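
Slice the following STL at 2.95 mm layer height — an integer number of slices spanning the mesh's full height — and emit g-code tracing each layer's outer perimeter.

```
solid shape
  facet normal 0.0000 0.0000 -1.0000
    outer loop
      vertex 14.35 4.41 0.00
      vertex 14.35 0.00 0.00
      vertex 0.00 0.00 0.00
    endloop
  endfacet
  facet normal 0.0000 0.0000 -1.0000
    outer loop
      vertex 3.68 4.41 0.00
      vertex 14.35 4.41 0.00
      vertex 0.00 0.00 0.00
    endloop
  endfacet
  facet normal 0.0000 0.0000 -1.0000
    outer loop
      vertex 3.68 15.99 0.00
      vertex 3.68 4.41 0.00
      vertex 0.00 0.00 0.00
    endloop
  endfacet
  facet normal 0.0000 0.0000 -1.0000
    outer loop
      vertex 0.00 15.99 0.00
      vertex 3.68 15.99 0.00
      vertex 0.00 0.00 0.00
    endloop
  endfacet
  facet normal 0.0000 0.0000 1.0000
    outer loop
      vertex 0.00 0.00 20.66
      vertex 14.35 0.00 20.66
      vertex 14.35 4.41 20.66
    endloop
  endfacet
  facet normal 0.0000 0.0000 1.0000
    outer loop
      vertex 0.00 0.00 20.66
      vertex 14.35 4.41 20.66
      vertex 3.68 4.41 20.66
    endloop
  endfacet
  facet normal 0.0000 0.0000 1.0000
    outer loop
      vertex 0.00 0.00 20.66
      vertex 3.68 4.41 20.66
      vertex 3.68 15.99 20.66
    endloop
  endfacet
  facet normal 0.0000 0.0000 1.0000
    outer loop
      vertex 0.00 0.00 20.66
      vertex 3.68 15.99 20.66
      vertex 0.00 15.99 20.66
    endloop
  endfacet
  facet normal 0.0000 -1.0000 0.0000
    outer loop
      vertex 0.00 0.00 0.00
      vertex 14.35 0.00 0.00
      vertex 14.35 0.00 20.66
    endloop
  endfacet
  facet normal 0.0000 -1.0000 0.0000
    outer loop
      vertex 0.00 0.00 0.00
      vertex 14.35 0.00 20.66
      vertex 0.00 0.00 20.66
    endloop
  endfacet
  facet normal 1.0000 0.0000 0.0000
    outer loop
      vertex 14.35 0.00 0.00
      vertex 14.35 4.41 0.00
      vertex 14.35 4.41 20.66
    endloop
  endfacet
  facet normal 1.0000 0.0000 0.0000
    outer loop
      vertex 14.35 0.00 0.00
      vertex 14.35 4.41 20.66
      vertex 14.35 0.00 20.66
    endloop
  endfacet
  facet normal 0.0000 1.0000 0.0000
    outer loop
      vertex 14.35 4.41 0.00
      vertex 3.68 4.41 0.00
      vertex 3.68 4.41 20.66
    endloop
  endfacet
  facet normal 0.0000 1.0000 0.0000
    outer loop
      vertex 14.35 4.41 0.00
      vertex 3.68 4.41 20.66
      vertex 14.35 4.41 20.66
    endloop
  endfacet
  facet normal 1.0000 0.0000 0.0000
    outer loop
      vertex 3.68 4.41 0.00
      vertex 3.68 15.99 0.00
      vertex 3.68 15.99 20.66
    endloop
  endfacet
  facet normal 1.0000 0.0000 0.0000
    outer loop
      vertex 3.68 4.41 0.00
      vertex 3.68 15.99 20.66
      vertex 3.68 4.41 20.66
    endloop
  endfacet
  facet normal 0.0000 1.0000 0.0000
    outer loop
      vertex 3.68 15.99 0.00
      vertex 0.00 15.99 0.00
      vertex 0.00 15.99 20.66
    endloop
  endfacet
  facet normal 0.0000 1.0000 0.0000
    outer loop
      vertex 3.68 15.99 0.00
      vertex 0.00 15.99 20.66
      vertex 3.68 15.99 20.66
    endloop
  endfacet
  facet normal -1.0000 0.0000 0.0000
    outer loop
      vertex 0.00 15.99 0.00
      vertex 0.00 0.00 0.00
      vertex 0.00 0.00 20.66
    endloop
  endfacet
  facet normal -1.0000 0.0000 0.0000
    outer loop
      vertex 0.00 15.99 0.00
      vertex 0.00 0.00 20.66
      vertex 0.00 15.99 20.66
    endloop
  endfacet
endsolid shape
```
; perimeter-only toolpath
G21 ; units = mm
G90 ; absolute positioning
G28 ; home
; layer 1
G0 Z2.95
G0 X0.00 Y0.00
G1 X14.35 Y0.00
G1 X14.35 Y4.41
G1 X3.68 Y4.41
G1 X3.68 Y15.99
G1 X0.00 Y15.99
G1 X0.00 Y0.00
; layer 2
G0 Z5.90
G0 X0.00 Y0.00
G1 X14.35 Y0.00
G1 X14.35 Y4.41
G1 X3.68 Y4.41
G1 X3.68 Y15.99
G1 X0.00 Y15.99
G1 X0.00 Y0.00
; layer 3
G0 Z8.85
G0 X0.00 Y0.00
G1 X14.35 Y0.00
G1 X14.35 Y4.41
G1 X3.68 Y4.41
G1 X3.68 Y15.99
G1 X0.00 Y15.99
G1 X0.00 Y0.00
; layer 4
G0 Z11.81
G0 X0.00 Y0.00
G1 X14.35 Y0.00
G1 X14.35 Y4.41
G1 X3.68 Y4.41
G1 X3.68 Y15.99
G1 X0.00 Y15.99
G1 X0.00 Y0.00
; layer 5
G0 Z14.76
G0 X0.00 Y0.00
G1 X14.35 Y0.00
G1 X14.35 Y4.41
G1 X3.68 Y4.41
G1 X3.68 Y15.99
G1 X0.00 Y15.99
G1 X0.00 Y0.00
; layer 6
G0 Z17.71
G0 X0.00 Y0.00
G1 X14.35 Y0.00
G1 X14.35 Y4.41
G1 X3.68 Y4.41
G1 X3.68 Y15.99
G1 X0.00 Y15.99
G1 X0.00 Y0.00
; layer 7
G0 Z20.66
G0 X0.00 Y0.00
G1 X14.35 Y0.00
G1 X14.35 Y4.41
G1 X3.68 Y4.41
G1 X3.68 Y15.99
G1 X0.00 Y15.99
G1 X0.00 Y0.00
M2 ; end

The solid is an L-shaped prism: outer 14.3 × 16 mm, arm thicknesses ≈ 4.41 mm (horizontal) and 3.68 mm (vertical), extruded 20.7 mm in z. Slicing at Δz = 2.95 mm — 7 equal slices spanning the solid's height, so layer i sits at z = i·h/7 — gives 7 non-empty perimeters. Each is a 6-segment closed polygon; G0 lifts to the layer z and rapids to the start vertex, then G1 traces the edges.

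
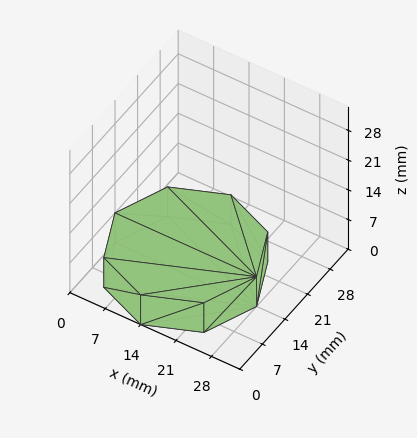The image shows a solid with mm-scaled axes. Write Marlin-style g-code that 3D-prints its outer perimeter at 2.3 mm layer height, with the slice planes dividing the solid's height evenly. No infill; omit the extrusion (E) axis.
Reading the render: the shape is a regular 8-sided prism (a cylinder approximated with 8 flat sides), circumscribed radius ≈ 14 mm, height ≈ 7 mm (dimensions read to the nearest mm from the axis ticks). For the g-code, the solid's height is divided into equal slices at the stated Δz and each level perimeter traced with G1 moves after a G0 lift.

; perimeter-only toolpath
G21 ; units = mm
G90 ; absolute positioning
G28 ; home
; layer 1
G0 Z2.3
G0 X28.0 Y14.0
G1 X23.9 Y23.9
G1 X14.0 Y28.0
G1 X4.1 Y23.9
G1 X0.0 Y14.0
G1 X4.1 Y4.1
G1 X14.0 Y0.0
G1 X23.9 Y4.1
G1 X28.0 Y14.0
; layer 2
G0 Z4.7
G0 X28.0 Y14.0
G1 X23.9 Y23.9
G1 X14.0 Y28.0
G1 X4.1 Y23.9
G1 X0.0 Y14.0
G1 X4.1 Y4.1
G1 X14.0 Y0.0
G1 X23.9 Y4.1
G1 X28.0 Y14.0
; layer 3
G0 Z7.0
G0 X28.0 Y14.0
G1 X23.9 Y23.9
G1 X14.0 Y28.0
G1 X4.1 Y23.9
G1 X0.0 Y14.0
G1 X4.1 Y4.1
G1 X14.0 Y0.0
G1 X23.9 Y4.1
G1 X28.0 Y14.0
M2 ; end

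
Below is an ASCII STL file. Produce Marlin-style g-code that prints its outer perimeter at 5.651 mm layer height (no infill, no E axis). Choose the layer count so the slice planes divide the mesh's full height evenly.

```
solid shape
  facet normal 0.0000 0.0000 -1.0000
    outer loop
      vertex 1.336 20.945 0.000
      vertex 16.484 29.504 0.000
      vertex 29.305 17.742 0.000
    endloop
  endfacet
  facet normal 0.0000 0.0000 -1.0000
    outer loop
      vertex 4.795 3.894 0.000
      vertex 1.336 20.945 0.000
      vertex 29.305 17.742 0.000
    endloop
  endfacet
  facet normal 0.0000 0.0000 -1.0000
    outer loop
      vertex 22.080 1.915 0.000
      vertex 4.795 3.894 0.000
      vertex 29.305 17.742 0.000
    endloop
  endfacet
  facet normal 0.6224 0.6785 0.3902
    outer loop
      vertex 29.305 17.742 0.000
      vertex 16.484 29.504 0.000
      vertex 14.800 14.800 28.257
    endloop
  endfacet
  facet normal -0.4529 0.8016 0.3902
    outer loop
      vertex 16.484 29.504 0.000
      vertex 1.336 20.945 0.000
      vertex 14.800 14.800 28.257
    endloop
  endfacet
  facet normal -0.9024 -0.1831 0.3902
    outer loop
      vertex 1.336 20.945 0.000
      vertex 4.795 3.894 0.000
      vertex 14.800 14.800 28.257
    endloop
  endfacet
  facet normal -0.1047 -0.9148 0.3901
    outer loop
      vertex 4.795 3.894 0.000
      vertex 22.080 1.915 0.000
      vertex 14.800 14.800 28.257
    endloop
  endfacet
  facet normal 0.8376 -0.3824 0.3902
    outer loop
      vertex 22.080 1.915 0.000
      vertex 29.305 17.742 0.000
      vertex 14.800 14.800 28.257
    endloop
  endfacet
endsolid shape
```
; perimeter-only toolpath
G21 ; units = mm
G90 ; absolute positioning
G28 ; home
; layer 1
G0 Z5.651
G0 X26.404 Y17.154
G1 X16.147 Y26.563
G1 X4.029 Y19.716
G1 X6.796 Y6.075
G1 X20.624 Y4.492
G1 X26.404 Y17.154
; layer 2
G0 Z11.303
G0 X23.503 Y16.565
G1 X15.810 Y23.622
G1 X6.722 Y18.487
G1 X8.797 Y8.256
G1 X19.168 Y7.069
G1 X23.503 Y16.565
; layer 3
G0 Z16.954
G0 X20.602 Y15.977
G1 X15.474 Y20.682
G1 X9.414 Y17.258
G1 X10.798 Y10.438
G1 X17.712 Y9.646
G1 X20.602 Y15.977
; layer 4
G0 Z22.606
G0 X17.701 Y15.388
G1 X15.137 Y17.741
G1 X12.107 Y16.029
G1 X12.799 Y12.619
G1 X16.256 Y12.223
G1 X17.701 Y15.388
M2 ; end

The solid is a regular 5-sided pyramid, base circumscribed radius ≈ 14.8 mm, apex at z ≈ 28.3 mm. Slicing at Δz = 5.651 mm — 5 equal slices spanning the solid's height, so layer i sits at z = i·h/5 — gives 4 non-empty perimeters. Each is a 5-segment closed polygon; G0 lifts to the layer z and rapids to the start vertex, then G1 traces the edges. The cross-section shrinks linearly with z (the slice at the apex is degenerate and omitted).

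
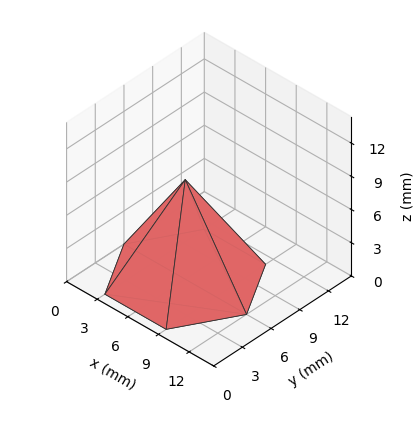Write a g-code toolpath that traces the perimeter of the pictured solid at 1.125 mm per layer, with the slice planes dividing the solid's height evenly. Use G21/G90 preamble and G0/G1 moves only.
Reading the render: the shape is a regular 6-sided pyramid, base circumscribed radius ≈ 6 mm, apex at z ≈ 9 mm (dimensions read to the nearest mm from the axis ticks). For the g-code, the solid's height is divided into equal slices at the stated Δz and each level perimeter traced with G1 moves after a G0 lift.

; perimeter-only toolpath
G21 ; units = mm
G90 ; absolute positioning
G28 ; home
; layer 1
G0 Z1.125
G0 X11.250 Y6.000
G1 X8.625 Y10.546
G1 X3.375 Y10.546
G1 X0.750 Y6.000
G1 X3.375 Y1.454
G1 X8.625 Y1.454
G1 X11.250 Y6.000
; layer 2
G0 Z2.250
G0 X10.500 Y6.000
G1 X8.250 Y9.897
G1 X3.750 Y9.897
G1 X1.500 Y6.000
G1 X3.750 Y2.103
G1 X8.250 Y2.103
G1 X10.500 Y6.000
; layer 3
G0 Z3.375
G0 X9.750 Y6.000
G1 X7.875 Y9.247
G1 X4.125 Y9.247
G1 X2.250 Y6.000
G1 X4.125 Y2.752
G1 X7.875 Y2.752
G1 X9.750 Y6.000
; layer 4
G0 Z4.500
G0 X9.000 Y6.000
G1 X7.500 Y8.598
G1 X4.500 Y8.598
G1 X3.000 Y6.000
G1 X4.500 Y3.402
G1 X7.500 Y3.402
G1 X9.000 Y6.000
; layer 5
G0 Z5.625
G0 X8.250 Y6.000
G1 X7.125 Y7.949
G1 X4.875 Y7.949
G1 X3.750 Y6.000
G1 X4.875 Y4.051
G1 X7.125 Y4.051
G1 X8.250 Y6.000
; layer 6
G0 Z6.750
G0 X7.500 Y6.000
G1 X6.750 Y7.299
G1 X5.250 Y7.299
G1 X4.500 Y6.000
G1 X5.250 Y4.701
G1 X6.750 Y4.701
G1 X7.500 Y6.000
; layer 7
G0 Z7.875
G0 X6.750 Y6.000
G1 X6.375 Y6.649
G1 X5.625 Y6.649
G1 X5.250 Y6.000
G1 X5.625 Y5.351
G1 X6.375 Y5.351
G1 X6.750 Y6.000
M2 ; end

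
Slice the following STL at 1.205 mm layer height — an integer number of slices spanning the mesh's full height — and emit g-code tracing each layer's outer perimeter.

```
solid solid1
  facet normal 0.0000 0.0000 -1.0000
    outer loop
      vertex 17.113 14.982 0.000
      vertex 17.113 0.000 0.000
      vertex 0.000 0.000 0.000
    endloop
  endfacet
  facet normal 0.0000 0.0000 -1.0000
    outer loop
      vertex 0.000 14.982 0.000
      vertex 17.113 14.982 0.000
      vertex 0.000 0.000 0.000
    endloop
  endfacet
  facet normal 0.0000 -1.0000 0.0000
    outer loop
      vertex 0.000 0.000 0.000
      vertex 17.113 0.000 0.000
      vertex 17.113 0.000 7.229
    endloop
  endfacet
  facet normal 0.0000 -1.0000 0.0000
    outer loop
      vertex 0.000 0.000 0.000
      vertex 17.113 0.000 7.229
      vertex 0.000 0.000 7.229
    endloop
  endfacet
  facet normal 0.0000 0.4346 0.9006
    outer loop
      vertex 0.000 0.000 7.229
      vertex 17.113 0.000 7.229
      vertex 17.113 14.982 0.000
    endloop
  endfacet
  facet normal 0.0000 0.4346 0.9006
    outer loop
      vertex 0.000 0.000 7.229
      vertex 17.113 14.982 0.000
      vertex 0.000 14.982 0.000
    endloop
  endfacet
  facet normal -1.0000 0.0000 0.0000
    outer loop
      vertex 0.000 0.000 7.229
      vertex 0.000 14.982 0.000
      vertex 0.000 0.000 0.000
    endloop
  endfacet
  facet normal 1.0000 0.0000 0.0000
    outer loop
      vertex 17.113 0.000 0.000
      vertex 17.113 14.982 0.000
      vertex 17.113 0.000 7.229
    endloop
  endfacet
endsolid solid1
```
; perimeter-only toolpath
G21 ; units = mm
G90 ; absolute positioning
G28 ; home
; layer 1
G0 Z1.205
G0 X0.000 Y0.000
G1 X17.113 Y0.000
G1 X17.113 Y12.485
G1 X0.000 Y12.485
G1 X0.000 Y0.000
; layer 2
G0 Z2.410
G0 X0.000 Y0.000
G1 X17.113 Y0.000
G1 X17.113 Y9.988
G1 X0.000 Y9.988
G1 X0.000 Y0.000
; layer 3
G0 Z3.615
G0 X0.000 Y0.000
G1 X17.113 Y0.000
G1 X17.113 Y7.491
G1 X0.000 Y7.491
G1 X0.000 Y0.000
; layer 4
G0 Z4.819
G0 X0.000 Y0.000
G1 X17.113 Y0.000
G1 X17.113 Y4.994
G1 X0.000 Y4.994
G1 X0.000 Y0.000
; layer 5
G0 Z6.024
G0 X0.000 Y0.000
G1 X17.113 Y0.000
G1 X17.113 Y2.497
G1 X0.000 Y2.497
G1 X0.000 Y0.000
M2 ; end

The solid is a wedge (ramp): 17.1 × 15 mm base, rising to 7.23 mm along the y=0 edge and sloping linearly to z=0 at y=15. Slicing at Δz = 1.205 mm — 6 equal slices spanning the solid's height, so layer i sits at z = i·h/6 — gives 5 non-empty perimeters. Each is a 4-segment closed polygon; G0 lifts to the layer z and rapids to the start vertex, then G1 traces the edges. The cross-section shrinks linearly with z (the slice at the apex is degenerate and omitted).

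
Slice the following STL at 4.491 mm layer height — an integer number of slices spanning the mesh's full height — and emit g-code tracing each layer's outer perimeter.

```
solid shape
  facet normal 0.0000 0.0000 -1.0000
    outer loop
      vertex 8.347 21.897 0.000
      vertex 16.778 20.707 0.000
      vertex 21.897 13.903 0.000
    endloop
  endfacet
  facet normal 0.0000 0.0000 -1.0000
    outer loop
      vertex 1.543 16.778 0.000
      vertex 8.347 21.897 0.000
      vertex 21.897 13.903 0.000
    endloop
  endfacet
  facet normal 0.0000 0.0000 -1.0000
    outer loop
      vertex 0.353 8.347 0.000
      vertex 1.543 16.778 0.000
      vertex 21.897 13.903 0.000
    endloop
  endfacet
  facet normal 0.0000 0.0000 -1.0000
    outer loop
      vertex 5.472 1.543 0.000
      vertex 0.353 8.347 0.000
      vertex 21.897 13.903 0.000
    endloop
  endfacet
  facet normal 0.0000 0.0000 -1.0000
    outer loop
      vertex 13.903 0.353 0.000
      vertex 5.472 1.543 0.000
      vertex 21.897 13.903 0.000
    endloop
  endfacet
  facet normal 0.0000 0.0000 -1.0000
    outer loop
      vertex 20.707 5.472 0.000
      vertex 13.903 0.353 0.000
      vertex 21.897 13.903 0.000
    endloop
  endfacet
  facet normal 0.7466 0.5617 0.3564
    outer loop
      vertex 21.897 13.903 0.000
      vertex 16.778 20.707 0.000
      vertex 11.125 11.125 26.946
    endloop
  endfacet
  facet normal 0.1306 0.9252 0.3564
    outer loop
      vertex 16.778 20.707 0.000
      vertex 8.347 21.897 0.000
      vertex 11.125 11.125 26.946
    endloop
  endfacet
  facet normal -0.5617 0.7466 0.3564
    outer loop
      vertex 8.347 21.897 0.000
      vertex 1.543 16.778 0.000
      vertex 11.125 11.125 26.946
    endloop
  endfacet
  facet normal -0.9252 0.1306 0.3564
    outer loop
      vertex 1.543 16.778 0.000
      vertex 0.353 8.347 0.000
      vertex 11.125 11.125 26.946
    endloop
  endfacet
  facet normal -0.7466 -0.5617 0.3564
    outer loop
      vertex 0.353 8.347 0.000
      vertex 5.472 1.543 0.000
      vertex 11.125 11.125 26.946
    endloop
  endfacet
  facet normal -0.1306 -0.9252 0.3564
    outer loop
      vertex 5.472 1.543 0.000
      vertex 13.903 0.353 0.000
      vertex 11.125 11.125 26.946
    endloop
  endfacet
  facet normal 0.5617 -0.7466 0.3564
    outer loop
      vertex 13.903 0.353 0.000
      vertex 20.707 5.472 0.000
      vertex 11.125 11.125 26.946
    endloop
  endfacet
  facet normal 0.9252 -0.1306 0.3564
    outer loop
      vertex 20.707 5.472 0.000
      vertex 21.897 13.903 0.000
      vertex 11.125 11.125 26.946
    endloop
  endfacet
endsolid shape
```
; perimeter-only toolpath
G21 ; units = mm
G90 ; absolute positioning
G28 ; home
; layer 1
G0 Z4.491
G0 X20.102 Y13.440
G1 X15.836 Y19.110
G1 X8.810 Y20.102
G1 X3.140 Y15.836
G1 X2.148 Y8.810
G1 X6.414 Y3.140
G1 X13.440 Y2.148
G1 X19.110 Y6.414
G1 X20.102 Y13.440
; layer 2
G0 Z8.982
G0 X18.306 Y12.977
G1 X14.894 Y17.513
G1 X9.273 Y18.306
G1 X4.737 Y14.894
G1 X3.944 Y9.273
G1 X7.356 Y4.737
G1 X12.977 Y3.944
G1 X17.513 Y7.356
G1 X18.306 Y12.977
; layer 3
G0 Z13.473
G0 X16.511 Y12.514
G1 X13.951 Y15.916
G1 X9.736 Y16.511
G1 X6.334 Y13.951
G1 X5.739 Y9.736
G1 X8.299 Y6.334
G1 X12.514 Y5.739
G1 X15.916 Y8.299
G1 X16.511 Y12.514
; layer 4
G0 Z17.964
G0 X14.716 Y12.051
G1 X13.009 Y14.319
G1 X10.199 Y14.716
G1 X7.931 Y13.009
G1 X7.534 Y10.199
G1 X9.241 Y7.931
G1 X12.051 Y7.534
G1 X14.319 Y9.241
G1 X14.716 Y12.051
; layer 5
G0 Z22.455
G0 X12.920 Y11.588
G1 X12.067 Y12.722
G1 X10.662 Y12.920
G1 X9.528 Y12.067
G1 X9.330 Y10.662
G1 X10.183 Y9.528
G1 X11.588 Y9.330
G1 X12.722 Y10.183
G1 X12.920 Y11.588
M2 ; end

The solid is a regular 8-sided pyramid, base circumscribed radius ≈ 11.1 mm, apex at z ≈ 26.9 mm. Slicing at Δz = 4.491 mm — 6 equal slices spanning the solid's height, so layer i sits at z = i·h/6 — gives 5 non-empty perimeters. Each is a 8-segment closed polygon; G0 lifts to the layer z and rapids to the start vertex, then G1 traces the edges. The cross-section shrinks linearly with z (the slice at the apex is degenerate and omitted).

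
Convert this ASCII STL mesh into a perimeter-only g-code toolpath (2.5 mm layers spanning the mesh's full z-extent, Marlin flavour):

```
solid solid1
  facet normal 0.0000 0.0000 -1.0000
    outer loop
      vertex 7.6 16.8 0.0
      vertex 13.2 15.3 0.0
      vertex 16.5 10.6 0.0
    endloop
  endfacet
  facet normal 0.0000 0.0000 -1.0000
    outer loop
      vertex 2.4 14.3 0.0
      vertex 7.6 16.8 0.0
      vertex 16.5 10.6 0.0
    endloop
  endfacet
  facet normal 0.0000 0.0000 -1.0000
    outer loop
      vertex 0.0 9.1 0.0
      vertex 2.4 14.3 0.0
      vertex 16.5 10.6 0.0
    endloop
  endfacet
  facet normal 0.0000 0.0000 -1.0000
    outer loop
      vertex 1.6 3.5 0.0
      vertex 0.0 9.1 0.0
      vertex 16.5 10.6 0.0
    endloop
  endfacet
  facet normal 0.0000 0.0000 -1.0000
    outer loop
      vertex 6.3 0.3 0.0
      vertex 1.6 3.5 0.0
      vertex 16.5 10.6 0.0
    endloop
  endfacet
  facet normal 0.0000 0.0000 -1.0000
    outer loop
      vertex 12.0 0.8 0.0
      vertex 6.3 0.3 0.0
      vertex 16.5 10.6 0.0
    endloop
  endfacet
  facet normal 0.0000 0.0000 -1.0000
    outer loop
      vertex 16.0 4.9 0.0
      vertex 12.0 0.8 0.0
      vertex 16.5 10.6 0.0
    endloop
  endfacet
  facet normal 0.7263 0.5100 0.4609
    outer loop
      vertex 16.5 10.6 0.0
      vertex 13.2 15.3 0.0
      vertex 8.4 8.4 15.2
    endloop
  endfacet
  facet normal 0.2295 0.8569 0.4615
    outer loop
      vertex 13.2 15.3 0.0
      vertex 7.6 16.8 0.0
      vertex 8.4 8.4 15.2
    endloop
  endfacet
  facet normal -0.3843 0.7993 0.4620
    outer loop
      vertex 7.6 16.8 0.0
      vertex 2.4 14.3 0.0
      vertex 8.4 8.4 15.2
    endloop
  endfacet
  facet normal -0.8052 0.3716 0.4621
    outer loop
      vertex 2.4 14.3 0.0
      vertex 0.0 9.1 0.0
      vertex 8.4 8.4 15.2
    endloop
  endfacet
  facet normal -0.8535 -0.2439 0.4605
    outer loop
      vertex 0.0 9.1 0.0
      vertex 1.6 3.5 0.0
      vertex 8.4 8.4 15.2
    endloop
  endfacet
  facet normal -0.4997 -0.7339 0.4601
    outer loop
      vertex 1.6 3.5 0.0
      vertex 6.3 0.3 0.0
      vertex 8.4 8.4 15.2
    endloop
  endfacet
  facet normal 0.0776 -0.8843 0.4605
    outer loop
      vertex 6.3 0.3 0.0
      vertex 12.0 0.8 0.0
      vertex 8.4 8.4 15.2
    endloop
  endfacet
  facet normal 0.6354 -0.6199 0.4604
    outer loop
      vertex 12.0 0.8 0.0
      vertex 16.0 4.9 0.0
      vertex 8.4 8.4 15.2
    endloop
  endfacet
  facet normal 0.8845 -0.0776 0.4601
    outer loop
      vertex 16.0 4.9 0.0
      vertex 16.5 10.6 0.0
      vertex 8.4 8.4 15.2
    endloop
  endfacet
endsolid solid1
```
; perimeter-only toolpath
G21 ; units = mm
G90 ; absolute positioning
G28 ; home
; layer 1
G0 Z2.5
G0 X15.2 Y10.2
G1 X12.4 Y14.2
G1 X7.7 Y15.4
G1 X3.4 Y13.3
G1 X1.4 Y9.0
G1 X2.7 Y4.3
G1 X6.6 Y1.6
G1 X11.4 Y2.1
G1 X14.7 Y5.5
G1 X15.2 Y10.2
; layer 2
G0 Z5.1
G0 X13.8 Y9.9
G1 X11.6 Y13.0
G1 X7.9 Y14.0
G1 X4.4 Y12.3
G1 X2.8 Y8.9
G1 X3.9 Y5.1
G1 X7.0 Y3.0
G1 X10.8 Y3.3
G1 X13.5 Y6.1
G1 X13.8 Y9.9
; layer 3
G0 Z7.6
G0 X12.4 Y9.5
G1 X10.8 Y11.9
G1 X8.0 Y12.6
G1 X5.4 Y11.4
G1 X4.2 Y8.8
G1 X5.0 Y6.0
G1 X7.3 Y4.4
G1 X10.2 Y4.6
G1 X12.2 Y6.7
G1 X12.4 Y9.5
; layer 4
G0 Z10.1
G0 X11.1 Y9.1
G1 X10.0 Y10.7
G1 X8.1 Y11.2
G1 X6.4 Y10.4
G1 X5.6 Y8.6
G1 X6.1 Y6.8
G1 X7.7 Y5.7
G1 X9.6 Y5.9
G1 X10.9 Y7.2
G1 X11.1 Y9.1
; layer 5
G0 Z12.7
G0 X9.8 Y8.8
G1 X9.2 Y9.6
G1 X8.3 Y9.8
G1 X7.4 Y9.4
G1 X7.0 Y8.5
G1 X7.3 Y7.6
G1 X8.1 Y7.1
G1 X9.0 Y7.1
G1 X9.7 Y7.8
G1 X9.8 Y8.8
M2 ; end

The solid is a regular 9-sided pyramid, base circumscribed radius ≈ 8.4 mm, apex at z ≈ 15.2 mm. Slicing at Δz = 2.5 mm — 6 equal slices spanning the solid's height, so layer i sits at z = i·h/6 — gives 5 non-empty perimeters. Each is a 9-segment closed polygon; G0 lifts to the layer z and rapids to the start vertex, then G1 traces the edges. The cross-section shrinks linearly with z (the slice at the apex is degenerate and omitted).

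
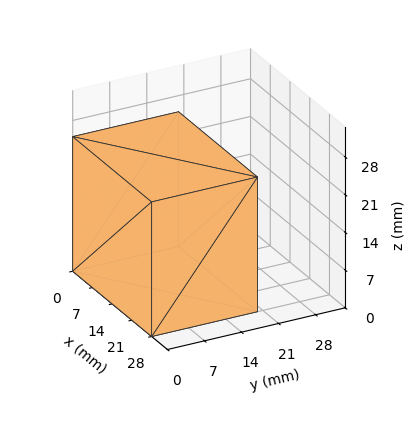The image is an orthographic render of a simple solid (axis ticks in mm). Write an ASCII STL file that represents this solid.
Reading the render: the shape is a rectangular box, roughly 28 × 20 mm footprint and 25 mm tall (dimensions read to the nearest mm from the axis ticks). For the STL, each face is triangulated and given an outward normal.

solid part
  facet normal 0.0000 0.0000 -1.0000
    outer loop
      vertex 28.0 20.0 0.0
      vertex 28.0 0.0 0.0
      vertex 0.0 0.0 0.0
    endloop
  endfacet
  facet normal 0.0000 0.0000 -1.0000
    outer loop
      vertex 0.0 20.0 0.0
      vertex 28.0 20.0 0.0
      vertex 0.0 0.0 0.0
    endloop
  endfacet
  facet normal 0.0000 0.0000 1.0000
    outer loop
      vertex 0.0 0.0 25.0
      vertex 28.0 0.0 25.0
      vertex 28.0 20.0 25.0
    endloop
  endfacet
  facet normal 0.0000 0.0000 1.0000
    outer loop
      vertex 0.0 0.0 25.0
      vertex 28.0 20.0 25.0
      vertex 0.0 20.0 25.0
    endloop
  endfacet
  facet normal 0.0000 -1.0000 0.0000
    outer loop
      vertex 0.0 0.0 0.0
      vertex 28.0 0.0 0.0
      vertex 28.0 0.0 25.0
    endloop
  endfacet
  facet normal 0.0000 -1.0000 0.0000
    outer loop
      vertex 0.0 0.0 0.0
      vertex 28.0 0.0 25.0
      vertex 0.0 0.0 25.0
    endloop
  endfacet
  facet normal 0.0000 1.0000 0.0000
    outer loop
      vertex 28.0 20.0 25.0
      vertex 28.0 20.0 0.0
      vertex 0.0 20.0 0.0
    endloop
  endfacet
  facet normal 0.0000 1.0000 0.0000
    outer loop
      vertex 0.0 20.0 25.0
      vertex 28.0 20.0 25.0
      vertex 0.0 20.0 0.0
    endloop
  endfacet
  facet normal -1.0000 0.0000 0.0000
    outer loop
      vertex 0.0 20.0 25.0
      vertex 0.0 20.0 0.0
      vertex 0.0 0.0 0.0
    endloop
  endfacet
  facet normal -1.0000 0.0000 0.0000
    outer loop
      vertex 0.0 0.0 25.0
      vertex 0.0 20.0 25.0
      vertex 0.0 0.0 0.0
    endloop
  endfacet
  facet normal 1.0000 0.0000 0.0000
    outer loop
      vertex 28.0 0.0 0.0
      vertex 28.0 20.0 0.0
      vertex 28.0 20.0 25.0
    endloop
  endfacet
  facet normal 1.0000 0.0000 0.0000
    outer loop
      vertex 28.0 0.0 0.0
      vertex 28.0 20.0 25.0
      vertex 28.0 0.0 25.0
    endloop
  endfacet
endsolid part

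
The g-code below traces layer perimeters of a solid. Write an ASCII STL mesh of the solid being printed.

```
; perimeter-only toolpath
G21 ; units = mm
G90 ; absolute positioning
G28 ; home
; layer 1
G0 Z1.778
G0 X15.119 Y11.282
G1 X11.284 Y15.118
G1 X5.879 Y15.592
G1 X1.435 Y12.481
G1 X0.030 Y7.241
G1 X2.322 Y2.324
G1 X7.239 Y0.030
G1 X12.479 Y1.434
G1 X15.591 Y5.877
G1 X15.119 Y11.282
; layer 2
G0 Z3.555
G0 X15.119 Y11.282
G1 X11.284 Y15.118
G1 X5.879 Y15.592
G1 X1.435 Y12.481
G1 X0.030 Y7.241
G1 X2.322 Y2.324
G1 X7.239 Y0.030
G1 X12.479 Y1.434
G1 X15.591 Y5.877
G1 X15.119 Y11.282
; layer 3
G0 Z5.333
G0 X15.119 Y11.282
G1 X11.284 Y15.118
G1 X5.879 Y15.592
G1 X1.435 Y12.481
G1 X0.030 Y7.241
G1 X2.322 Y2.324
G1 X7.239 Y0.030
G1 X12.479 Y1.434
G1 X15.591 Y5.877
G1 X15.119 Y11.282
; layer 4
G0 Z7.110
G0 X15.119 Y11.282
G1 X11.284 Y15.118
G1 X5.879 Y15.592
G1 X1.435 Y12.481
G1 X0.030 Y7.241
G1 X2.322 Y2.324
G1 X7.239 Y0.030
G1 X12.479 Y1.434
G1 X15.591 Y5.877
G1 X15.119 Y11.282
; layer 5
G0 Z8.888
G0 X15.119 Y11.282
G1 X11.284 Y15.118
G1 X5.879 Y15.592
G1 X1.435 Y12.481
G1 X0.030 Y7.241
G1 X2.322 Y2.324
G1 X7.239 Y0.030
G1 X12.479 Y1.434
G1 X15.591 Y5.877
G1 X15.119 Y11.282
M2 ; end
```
solid part
  facet normal 0.0000 0.0000 -1.0000
    outer loop
      vertex 5.879 15.592 0.000
      vertex 11.284 15.118 0.000
      vertex 15.119 11.282 0.000
    endloop
  endfacet
  facet normal 0.0000 0.0000 -1.0000
    outer loop
      vertex 1.435 12.481 0.000
      vertex 5.879 15.592 0.000
      vertex 15.119 11.282 0.000
    endloop
  endfacet
  facet normal 0.0000 0.0000 -1.0000
    outer loop
      vertex 0.030 7.241 0.000
      vertex 1.435 12.481 0.000
      vertex 15.119 11.282 0.000
    endloop
  endfacet
  facet normal 0.0000 0.0000 -1.0000
    outer loop
      vertex 2.322 2.324 0.000
      vertex 0.030 7.241 0.000
      vertex 15.119 11.282 0.000
    endloop
  endfacet
  facet normal 0.0000 0.0000 -1.0000
    outer loop
      vertex 7.239 0.030 0.000
      vertex 2.322 2.324 0.000
      vertex 15.119 11.282 0.000
    endloop
  endfacet
  facet normal 0.0000 0.0000 -1.0000
    outer loop
      vertex 12.479 1.434 0.000
      vertex 7.239 0.030 0.000
      vertex 15.119 11.282 0.000
    endloop
  endfacet
  facet normal 0.0000 0.0000 -1.0000
    outer loop
      vertex 15.591 5.877 0.000
      vertex 12.479 1.434 0.000
      vertex 15.119 11.282 0.000
    endloop
  endfacet
  facet normal 0.0000 0.0000 1.0000
    outer loop
      vertex 15.119 11.282 8.888
      vertex 11.284 15.118 8.888
      vertex 5.879 15.592 8.888
    endloop
  endfacet
  facet normal 0.0000 0.0000 1.0000
    outer loop
      vertex 15.119 11.282 8.888
      vertex 5.879 15.592 8.888
      vertex 1.435 12.481 8.888
    endloop
  endfacet
  facet normal 0.0000 0.0000 1.0000
    outer loop
      vertex 15.119 11.282 8.888
      vertex 1.435 12.481 8.888
      vertex 0.030 7.241 8.888
    endloop
  endfacet
  facet normal 0.0000 0.0000 1.0000
    outer loop
      vertex 15.119 11.282 8.888
      vertex 0.030 7.241 8.888
      vertex 2.322 2.324 8.888
    endloop
  endfacet
  facet normal 0.0000 0.0000 1.0000
    outer loop
      vertex 15.119 11.282 8.888
      vertex 2.322 2.324 8.888
      vertex 7.239 0.030 8.888
    endloop
  endfacet
  facet normal 0.0000 0.0000 1.0000
    outer loop
      vertex 15.119 11.282 8.888
      vertex 7.239 0.030 8.888
      vertex 12.479 1.434 8.888
    endloop
  endfacet
  facet normal 0.0000 0.0000 1.0000
    outer loop
      vertex 15.119 11.282 8.888
      vertex 12.479 1.434 8.888
      vertex 15.591 5.877 8.888
    endloop
  endfacet
  facet normal 0.7072 0.7070 0.0000
    outer loop
      vertex 15.119 11.282 0.000
      vertex 11.284 15.118 0.000
      vertex 11.284 15.118 8.888
    endloop
  endfacet
  facet normal 0.7072 0.7070 0.0000
    outer loop
      vertex 15.119 11.282 0.000
      vertex 11.284 15.118 8.888
      vertex 15.119 11.282 8.888
    endloop
  endfacet
  facet normal 0.0874 0.9962 0.0000
    outer loop
      vertex 11.284 15.118 0.000
      vertex 5.879 15.592 0.000
      vertex 5.879 15.592 8.888
    endloop
  endfacet
  facet normal 0.0874 0.9962 0.0000
    outer loop
      vertex 11.284 15.118 0.000
      vertex 5.879 15.592 8.888
      vertex 11.284 15.118 8.888
    endloop
  endfacet
  facet normal -0.5735 0.8192 0.0000
    outer loop
      vertex 5.879 15.592 0.000
      vertex 1.435 12.481 0.000
      vertex 1.435 12.481 8.888
    endloop
  endfacet
  facet normal -0.5735 0.8192 0.0000
    outer loop
      vertex 5.879 15.592 0.000
      vertex 1.435 12.481 8.888
      vertex 5.879 15.592 8.888
    endloop
  endfacet
  facet normal -0.9659 0.2590 0.0000
    outer loop
      vertex 1.435 12.481 0.000
      vertex 0.030 7.241 0.000
      vertex 0.030 7.241 8.888
    endloop
  endfacet
  facet normal -0.9659 0.2590 0.0000
    outer loop
      vertex 1.435 12.481 0.000
      vertex 0.030 7.241 8.888
      vertex 1.435 12.481 8.888
    endloop
  endfacet
  facet normal -0.9064 -0.4225 0.0000
    outer loop
      vertex 0.030 7.241 0.000
      vertex 2.322 2.324 0.000
      vertex 2.322 2.324 8.888
    endloop
  endfacet
  facet normal -0.9064 -0.4225 0.0000
    outer loop
      vertex 0.030 7.241 0.000
      vertex 2.322 2.324 8.888
      vertex 0.030 7.241 8.888
    endloop
  endfacet
  facet normal -0.4228 -0.9062 0.0000
    outer loop
      vertex 2.322 2.324 0.000
      vertex 7.239 0.030 0.000
      vertex 7.239 0.030 8.888
    endloop
  endfacet
  facet normal -0.4228 -0.9062 0.0000
    outer loop
      vertex 2.322 2.324 0.000
      vertex 7.239 0.030 8.888
      vertex 2.322 2.324 8.888
    endloop
  endfacet
  facet normal 0.2588 -0.9659 0.0000
    outer loop
      vertex 7.239 0.030 0.000
      vertex 12.479 1.434 0.000
      vertex 12.479 1.434 8.888
    endloop
  endfacet
  facet normal 0.2588 -0.9659 0.0000
    outer loop
      vertex 7.239 0.030 0.000
      vertex 12.479 1.434 8.888
      vertex 7.239 0.030 8.888
    endloop
  endfacet
  facet normal 0.8191 -0.5737 0.0000
    outer loop
      vertex 12.479 1.434 0.000
      vertex 15.591 5.877 0.000
      vertex 15.591 5.877 8.888
    endloop
  endfacet
  facet normal 0.8191 -0.5737 0.0000
    outer loop
      vertex 12.479 1.434 0.000
      vertex 15.591 5.877 8.888
      vertex 12.479 1.434 8.888
    endloop
  endfacet
  facet normal 0.9962 0.0870 0.0000
    outer loop
      vertex 15.591 5.877 0.000
      vertex 15.119 11.282 0.000
      vertex 15.119 11.282 8.888
    endloop
  endfacet
  facet normal 0.9962 0.0870 0.0000
    outer loop
      vertex 15.591 5.877 0.000
      vertex 15.119 11.282 8.888
      vertex 15.591 5.877 8.888
    endloop
  endfacet
endsolid part

The G0 Z moves step by Δz≈1.778 mm. Every layer's G1 loop is the same polygon, so the solid is a straight extrusion of it from z=0 to z≈8.89. Closing with flat bottom and top caps and triangulating gives 32 facets — a regular 9-sided prism (a cylinder approximated with 9 flat sides), circumscribed radius ≈ 7.93 mm, height ≈ 8.89 mm.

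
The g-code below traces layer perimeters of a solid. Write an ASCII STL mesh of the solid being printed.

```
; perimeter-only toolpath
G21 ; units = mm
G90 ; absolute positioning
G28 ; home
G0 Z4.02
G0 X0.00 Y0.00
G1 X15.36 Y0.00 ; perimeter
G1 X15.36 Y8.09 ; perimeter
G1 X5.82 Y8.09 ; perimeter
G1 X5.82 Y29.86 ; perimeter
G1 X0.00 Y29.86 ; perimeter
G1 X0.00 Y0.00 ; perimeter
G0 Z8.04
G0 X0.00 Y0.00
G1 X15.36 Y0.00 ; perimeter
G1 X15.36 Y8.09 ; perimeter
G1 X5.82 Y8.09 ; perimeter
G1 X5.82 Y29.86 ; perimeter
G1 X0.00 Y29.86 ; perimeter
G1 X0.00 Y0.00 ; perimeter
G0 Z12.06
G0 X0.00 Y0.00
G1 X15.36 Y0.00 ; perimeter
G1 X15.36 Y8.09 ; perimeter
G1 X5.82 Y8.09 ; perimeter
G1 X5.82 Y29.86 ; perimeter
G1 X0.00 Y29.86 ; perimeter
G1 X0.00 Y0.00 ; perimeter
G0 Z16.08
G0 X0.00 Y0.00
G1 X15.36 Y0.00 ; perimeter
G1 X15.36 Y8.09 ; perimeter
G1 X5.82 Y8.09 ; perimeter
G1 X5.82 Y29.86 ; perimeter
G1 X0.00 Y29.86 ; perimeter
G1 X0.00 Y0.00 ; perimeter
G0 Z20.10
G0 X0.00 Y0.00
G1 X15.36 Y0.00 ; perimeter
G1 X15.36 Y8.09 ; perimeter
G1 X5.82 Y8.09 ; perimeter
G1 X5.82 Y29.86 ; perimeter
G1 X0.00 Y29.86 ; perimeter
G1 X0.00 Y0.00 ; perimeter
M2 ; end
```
solid part
  facet normal 0.0000 0.0000 -1.0000
    outer loop
      vertex 15.36 8.09 0.00
      vertex 15.36 0.00 0.00
      vertex 0.00 0.00 0.00
    endloop
  endfacet
  facet normal 0.0000 0.0000 -1.0000
    outer loop
      vertex 5.82 8.09 0.00
      vertex 15.36 8.09 0.00
      vertex 0.00 0.00 0.00
    endloop
  endfacet
  facet normal 0.0000 0.0000 -1.0000
    outer loop
      vertex 5.82 29.86 0.00
      vertex 5.82 8.09 0.00
      vertex 0.00 0.00 0.00
    endloop
  endfacet
  facet normal 0.0000 0.0000 -1.0000
    outer loop
      vertex 0.00 29.86 0.00
      vertex 5.82 29.86 0.00
      vertex 0.00 0.00 0.00
    endloop
  endfacet
  facet normal 0.0000 0.0000 1.0000
    outer loop
      vertex 0.00 0.00 20.10
      vertex 15.36 0.00 20.10
      vertex 15.36 8.09 20.10
    endloop
  endfacet
  facet normal 0.0000 0.0000 1.0000
    outer loop
      vertex 0.00 0.00 20.10
      vertex 15.36 8.09 20.10
      vertex 5.82 8.09 20.10
    endloop
  endfacet
  facet normal 0.0000 0.0000 1.0000
    outer loop
      vertex 0.00 0.00 20.10
      vertex 5.82 8.09 20.10
      vertex 5.82 29.86 20.10
    endloop
  endfacet
  facet normal 0.0000 0.0000 1.0000
    outer loop
      vertex 0.00 0.00 20.10
      vertex 5.82 29.86 20.10
      vertex 0.00 29.86 20.10
    endloop
  endfacet
  facet normal 0.0000 -1.0000 0.0000
    outer loop
      vertex 0.00 0.00 0.00
      vertex 15.36 0.00 0.00
      vertex 15.36 0.00 20.10
    endloop
  endfacet
  facet normal 0.0000 -1.0000 0.0000
    outer loop
      vertex 0.00 0.00 0.00
      vertex 15.36 0.00 20.10
      vertex 0.00 0.00 20.10
    endloop
  endfacet
  facet normal 1.0000 0.0000 0.0000
    outer loop
      vertex 15.36 0.00 0.00
      vertex 15.36 8.09 0.00
      vertex 15.36 8.09 20.10
    endloop
  endfacet
  facet normal 1.0000 0.0000 0.0000
    outer loop
      vertex 15.36 0.00 0.00
      vertex 15.36 8.09 20.10
      vertex 15.36 0.00 20.10
    endloop
  endfacet
  facet normal 0.0000 1.0000 0.0000
    outer loop
      vertex 15.36 8.09 0.00
      vertex 5.82 8.09 0.00
      vertex 5.82 8.09 20.10
    endloop
  endfacet
  facet normal 0.0000 1.0000 0.0000
    outer loop
      vertex 15.36 8.09 0.00
      vertex 5.82 8.09 20.10
      vertex 15.36 8.09 20.10
    endloop
  endfacet
  facet normal 1.0000 0.0000 0.0000
    outer loop
      vertex 5.82 8.09 0.00
      vertex 5.82 29.86 0.00
      vertex 5.82 29.86 20.10
    endloop
  endfacet
  facet normal 1.0000 0.0000 0.0000
    outer loop
      vertex 5.82 8.09 0.00
      vertex 5.82 29.86 20.10
      vertex 5.82 8.09 20.10
    endloop
  endfacet
  facet normal 0.0000 1.0000 0.0000
    outer loop
      vertex 5.82 29.86 0.00
      vertex 0.00 29.86 0.00
      vertex 0.00 29.86 20.10
    endloop
  endfacet
  facet normal 0.0000 1.0000 0.0000
    outer loop
      vertex 5.82 29.86 0.00
      vertex 0.00 29.86 20.10
      vertex 5.82 29.86 20.10
    endloop
  endfacet
  facet normal -1.0000 0.0000 0.0000
    outer loop
      vertex 0.00 29.86 0.00
      vertex 0.00 0.00 0.00
      vertex 0.00 0.00 20.10
    endloop
  endfacet
  facet normal -1.0000 0.0000 0.0000
    outer loop
      vertex 0.00 29.86 0.00
      vertex 0.00 0.00 20.10
      vertex 0.00 29.86 20.10
    endloop
  endfacet
endsolid part

The G0 Z moves step by Δz≈4.02 mm. Every layer's G1 loop is the same polygon, so the solid is a straight extrusion of it from z=0 to z≈20.1. Closing with flat bottom and top caps and triangulating gives 20 facets — an L-shaped prism: outer 15.4 × 29.9 mm, arm thicknesses ≈ 8.09 mm (horizontal) and 5.82 mm (vertical), extruded 20.1 mm in z.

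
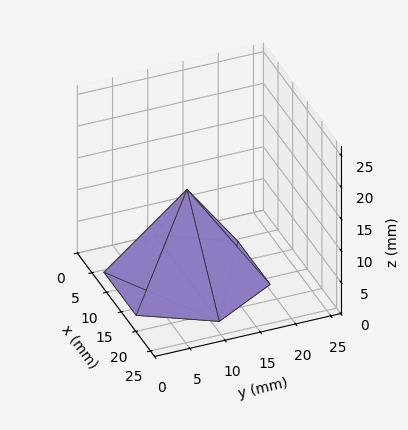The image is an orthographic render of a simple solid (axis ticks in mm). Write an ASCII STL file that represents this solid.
Reading the render: the shape is a regular 6-sided pyramid, base circumscribed radius ≈ 11 mm, apex at z ≈ 14 mm (dimensions read to the nearest mm from the axis ticks). For the STL, each face is triangulated and given an outward normal.

solid part
  facet normal 0.0000 0.0000 -1.0000
    outer loop
      vertex 5.5 20.5 0.0
      vertex 16.5 20.5 0.0
      vertex 22.0 11.0 0.0
    endloop
  endfacet
  facet normal 0.0000 0.0000 -1.0000
    outer loop
      vertex 0.0 11.0 0.0
      vertex 5.5 20.5 0.0
      vertex 22.0 11.0 0.0
    endloop
  endfacet
  facet normal 0.0000 0.0000 -1.0000
    outer loop
      vertex 5.5 1.5 0.0
      vertex 0.0 11.0 0.0
      vertex 22.0 11.0 0.0
    endloop
  endfacet
  facet normal 0.0000 0.0000 -1.0000
    outer loop
      vertex 16.5 1.5 0.0
      vertex 5.5 1.5 0.0
      vertex 22.0 11.0 0.0
    endloop
  endfacet
  facet normal 0.7157 0.4143 0.5623
    outer loop
      vertex 22.0 11.0 0.0
      vertex 16.5 20.5 0.0
      vertex 11.0 11.0 14.0
    endloop
  endfacet
  facet normal 0.0000 0.8275 0.5615
    outer loop
      vertex 16.5 20.5 0.0
      vertex 5.5 20.5 0.0
      vertex 11.0 11.0 14.0
    endloop
  endfacet
  facet normal -0.7157 0.4143 0.5623
    outer loop
      vertex 5.5 20.5 0.0
      vertex 0.0 11.0 0.0
      vertex 11.0 11.0 14.0
    endloop
  endfacet
  facet normal -0.7157 -0.4143 0.5623
    outer loop
      vertex 0.0 11.0 0.0
      vertex 5.5 1.5 0.0
      vertex 11.0 11.0 14.0
    endloop
  endfacet
  facet normal 0.0000 -0.8275 0.5615
    outer loop
      vertex 5.5 1.5 0.0
      vertex 16.5 1.5 0.0
      vertex 11.0 11.0 14.0
    endloop
  endfacet
  facet normal 0.7157 -0.4143 0.5623
    outer loop
      vertex 16.5 1.5 0.0
      vertex 22.0 11.0 0.0
      vertex 11.0 11.0 14.0
    endloop
  endfacet
endsolid part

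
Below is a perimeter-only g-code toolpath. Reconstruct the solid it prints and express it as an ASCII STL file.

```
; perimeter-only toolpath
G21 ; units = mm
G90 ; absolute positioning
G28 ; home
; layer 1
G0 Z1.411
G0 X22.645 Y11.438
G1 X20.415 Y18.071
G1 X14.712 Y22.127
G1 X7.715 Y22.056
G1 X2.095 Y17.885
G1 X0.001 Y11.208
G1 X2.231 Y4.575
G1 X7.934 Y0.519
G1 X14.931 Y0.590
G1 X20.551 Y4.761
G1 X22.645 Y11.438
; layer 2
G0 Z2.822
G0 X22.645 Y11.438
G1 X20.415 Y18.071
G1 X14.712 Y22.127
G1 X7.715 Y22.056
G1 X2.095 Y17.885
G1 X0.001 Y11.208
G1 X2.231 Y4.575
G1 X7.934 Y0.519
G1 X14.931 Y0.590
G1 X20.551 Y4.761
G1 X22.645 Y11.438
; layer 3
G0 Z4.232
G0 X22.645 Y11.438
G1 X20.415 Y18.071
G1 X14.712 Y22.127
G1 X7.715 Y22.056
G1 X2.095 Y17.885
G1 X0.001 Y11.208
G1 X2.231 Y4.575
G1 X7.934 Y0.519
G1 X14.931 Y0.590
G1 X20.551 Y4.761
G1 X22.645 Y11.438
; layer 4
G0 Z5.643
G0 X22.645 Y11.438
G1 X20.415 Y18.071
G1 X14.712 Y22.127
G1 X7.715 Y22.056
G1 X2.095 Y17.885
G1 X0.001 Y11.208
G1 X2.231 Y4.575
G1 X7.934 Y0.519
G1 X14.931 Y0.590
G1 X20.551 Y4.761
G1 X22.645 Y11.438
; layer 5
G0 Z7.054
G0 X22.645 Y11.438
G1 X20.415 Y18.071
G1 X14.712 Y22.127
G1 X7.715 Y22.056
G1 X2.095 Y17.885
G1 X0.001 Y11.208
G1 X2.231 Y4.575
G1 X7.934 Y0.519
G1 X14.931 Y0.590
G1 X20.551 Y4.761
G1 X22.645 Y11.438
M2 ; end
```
solid part
  facet normal 0.0000 0.0000 -1.0000
    outer loop
      vertex 14.712 22.127 0.000
      vertex 20.415 18.071 0.000
      vertex 22.645 11.438 0.000
    endloop
  endfacet
  facet normal 0.0000 0.0000 -1.0000
    outer loop
      vertex 7.715 22.056 0.000
      vertex 14.712 22.127 0.000
      vertex 22.645 11.438 0.000
    endloop
  endfacet
  facet normal 0.0000 0.0000 -1.0000
    outer loop
      vertex 2.095 17.885 0.000
      vertex 7.715 22.056 0.000
      vertex 22.645 11.438 0.000
    endloop
  endfacet
  facet normal 0.0000 0.0000 -1.0000
    outer loop
      vertex 0.001 11.208 0.000
      vertex 2.095 17.885 0.000
      vertex 22.645 11.438 0.000
    endloop
  endfacet
  facet normal 0.0000 0.0000 -1.0000
    outer loop
      vertex 2.231 4.575 0.000
      vertex 0.001 11.208 0.000
      vertex 22.645 11.438 0.000
    endloop
  endfacet
  facet normal 0.0000 0.0000 -1.0000
    outer loop
      vertex 7.934 0.519 0.000
      vertex 2.231 4.575 0.000
      vertex 22.645 11.438 0.000
    endloop
  endfacet
  facet normal 0.0000 0.0000 -1.0000
    outer loop
      vertex 14.931 0.590 0.000
      vertex 7.934 0.519 0.000
      vertex 22.645 11.438 0.000
    endloop
  endfacet
  facet normal 0.0000 0.0000 -1.0000
    outer loop
      vertex 20.551 4.761 0.000
      vertex 14.931 0.590 0.000
      vertex 22.645 11.438 0.000
    endloop
  endfacet
  facet normal 0.0000 0.0000 1.0000
    outer loop
      vertex 22.645 11.438 7.054
      vertex 20.415 18.071 7.054
      vertex 14.712 22.127 7.054
    endloop
  endfacet
  facet normal 0.0000 0.0000 1.0000
    outer loop
      vertex 22.645 11.438 7.054
      vertex 14.712 22.127 7.054
      vertex 7.715 22.056 7.054
    endloop
  endfacet
  facet normal 0.0000 0.0000 1.0000
    outer loop
      vertex 22.645 11.438 7.054
      vertex 7.715 22.056 7.054
      vertex 2.095 17.885 7.054
    endloop
  endfacet
  facet normal 0.0000 0.0000 1.0000
    outer loop
      vertex 22.645 11.438 7.054
      vertex 2.095 17.885 7.054
      vertex 0.001 11.208 7.054
    endloop
  endfacet
  facet normal 0.0000 0.0000 1.0000
    outer loop
      vertex 22.645 11.438 7.054
      vertex 0.001 11.208 7.054
      vertex 2.231 4.575 7.054
    endloop
  endfacet
  facet normal 0.0000 0.0000 1.0000
    outer loop
      vertex 22.645 11.438 7.054
      vertex 2.231 4.575 7.054
      vertex 7.934 0.519 7.054
    endloop
  endfacet
  facet normal 0.0000 0.0000 1.0000
    outer loop
      vertex 22.645 11.438 7.054
      vertex 7.934 0.519 7.054
      vertex 14.931 0.590 7.054
    endloop
  endfacet
  facet normal 0.0000 0.0000 1.0000
    outer loop
      vertex 22.645 11.438 7.054
      vertex 14.931 0.590 7.054
      vertex 20.551 4.761 7.054
    endloop
  endfacet
  facet normal 0.9479 0.3187 0.0000
    outer loop
      vertex 22.645 11.438 0.000
      vertex 20.415 18.071 0.000
      vertex 20.415 18.071 7.054
    endloop
  endfacet
  facet normal 0.9479 0.3187 0.0000
    outer loop
      vertex 22.645 11.438 0.000
      vertex 20.415 18.071 7.054
      vertex 22.645 11.438 7.054
    endloop
  endfacet
  facet normal 0.5796 0.8149 0.0000
    outer loop
      vertex 20.415 18.071 0.000
      vertex 14.712 22.127 0.000
      vertex 14.712 22.127 7.054
    endloop
  endfacet
  facet normal 0.5796 0.8149 0.0000
    outer loop
      vertex 20.415 18.071 0.000
      vertex 14.712 22.127 7.054
      vertex 20.415 18.071 7.054
    endloop
  endfacet
  facet normal -0.0101 0.9999 0.0000
    outer loop
      vertex 14.712 22.127 0.000
      vertex 7.715 22.056 0.000
      vertex 7.715 22.056 7.054
    endloop
  endfacet
  facet normal -0.0101 0.9999 0.0000
    outer loop
      vertex 14.712 22.127 0.000
      vertex 7.715 22.056 7.054
      vertex 14.712 22.127 7.054
    endloop
  endfacet
  facet normal -0.5960 0.8030 0.0000
    outer loop
      vertex 7.715 22.056 0.000
      vertex 2.095 17.885 0.000
      vertex 2.095 17.885 7.054
    endloop
  endfacet
  facet normal -0.5960 0.8030 0.0000
    outer loop
      vertex 7.715 22.056 0.000
      vertex 2.095 17.885 7.054
      vertex 7.715 22.056 7.054
    endloop
  endfacet
  facet normal -0.9542 0.2992 0.0000
    outer loop
      vertex 2.095 17.885 0.000
      vertex 0.001 11.208 0.000
      vertex 0.001 11.208 7.054
    endloop
  endfacet
  facet normal -0.9542 0.2992 0.0000
    outer loop
      vertex 2.095 17.885 0.000
      vertex 0.001 11.208 7.054
      vertex 2.095 17.885 7.054
    endloop
  endfacet
  facet normal -0.9479 -0.3187 0.0000
    outer loop
      vertex 0.001 11.208 0.000
      vertex 2.231 4.575 0.000
      vertex 2.231 4.575 7.054
    endloop
  endfacet
  facet normal -0.9479 -0.3187 0.0000
    outer loop
      vertex 0.001 11.208 0.000
      vertex 2.231 4.575 7.054
      vertex 0.001 11.208 7.054
    endloop
  endfacet
  facet normal -0.5796 -0.8149 0.0000
    outer loop
      vertex 2.231 4.575 0.000
      vertex 7.934 0.519 0.000
      vertex 7.934 0.519 7.054
    endloop
  endfacet
  facet normal -0.5796 -0.8149 0.0000
    outer loop
      vertex 2.231 4.575 0.000
      vertex 7.934 0.519 7.054
      vertex 2.231 4.575 7.054
    endloop
  endfacet
  facet normal 0.0101 -0.9999 0.0000
    outer loop
      vertex 7.934 0.519 0.000
      vertex 14.931 0.590 0.000
      vertex 14.931 0.590 7.054
    endloop
  endfacet
  facet normal 0.0101 -0.9999 0.0000
    outer loop
      vertex 7.934 0.519 0.000
      vertex 14.931 0.590 7.054
      vertex 7.934 0.519 7.054
    endloop
  endfacet
  facet normal 0.5960 -0.8030 0.0000
    outer loop
      vertex 14.931 0.590 0.000
      vertex 20.551 4.761 0.000
      vertex 20.551 4.761 7.054
    endloop
  endfacet
  facet normal 0.5960 -0.8030 0.0000
    outer loop
      vertex 14.931 0.590 0.000
      vertex 20.551 4.761 7.054
      vertex 14.931 0.590 7.054
    endloop
  endfacet
  facet normal 0.9542 -0.2992 0.0000
    outer loop
      vertex 20.551 4.761 0.000
      vertex 22.645 11.438 0.000
      vertex 22.645 11.438 7.054
    endloop
  endfacet
  facet normal 0.9542 -0.2992 0.0000
    outer loop
      vertex 20.551 4.761 0.000
      vertex 22.645 11.438 7.054
      vertex 20.551 4.761 7.054
    endloop
  endfacet
endsolid part

The G0 Z moves step by Δz≈1.411 mm. Every layer's G1 loop is the same polygon, so the solid is a straight extrusion of it from z=0 to z≈7.05. Closing with flat bottom and top caps and triangulating gives 36 facets — a regular 10-sided prism (a cylinder approximated with 10 flat sides), circumscribed radius ≈ 11.3 mm, height ≈ 7.05 mm.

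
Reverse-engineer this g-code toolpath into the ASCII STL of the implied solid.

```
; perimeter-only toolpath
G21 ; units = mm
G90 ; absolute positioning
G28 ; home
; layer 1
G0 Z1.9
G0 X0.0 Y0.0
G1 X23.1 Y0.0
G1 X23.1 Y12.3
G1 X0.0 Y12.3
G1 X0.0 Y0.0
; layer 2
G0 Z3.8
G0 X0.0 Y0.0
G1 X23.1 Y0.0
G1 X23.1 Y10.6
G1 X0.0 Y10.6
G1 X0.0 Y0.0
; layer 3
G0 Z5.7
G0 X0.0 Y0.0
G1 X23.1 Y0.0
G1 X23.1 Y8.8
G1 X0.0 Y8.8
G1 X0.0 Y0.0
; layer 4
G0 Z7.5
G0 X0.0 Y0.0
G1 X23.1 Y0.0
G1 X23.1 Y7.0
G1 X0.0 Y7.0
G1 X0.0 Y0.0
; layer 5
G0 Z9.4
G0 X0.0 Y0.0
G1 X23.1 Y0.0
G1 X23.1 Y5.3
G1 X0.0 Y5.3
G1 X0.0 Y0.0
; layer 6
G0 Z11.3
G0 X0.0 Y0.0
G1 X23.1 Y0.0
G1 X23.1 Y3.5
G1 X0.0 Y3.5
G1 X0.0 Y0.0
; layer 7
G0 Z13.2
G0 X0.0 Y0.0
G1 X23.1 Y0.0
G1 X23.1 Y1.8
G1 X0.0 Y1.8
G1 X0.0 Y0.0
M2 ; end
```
solid part
  facet normal 0.0000 0.0000 -1.0000
    outer loop
      vertex 23.1 14.1 0.0
      vertex 23.1 0.0 0.0
      vertex 0.0 0.0 0.0
    endloop
  endfacet
  facet normal 0.0000 0.0000 -1.0000
    outer loop
      vertex 0.0 14.1 0.0
      vertex 23.1 14.1 0.0
      vertex 0.0 0.0 0.0
    endloop
  endfacet
  facet normal 0.0000 -1.0000 0.0000
    outer loop
      vertex 0.0 0.0 0.0
      vertex 23.1 0.0 0.0
      vertex 23.1 0.0 15.1
    endloop
  endfacet
  facet normal 0.0000 -1.0000 0.0000
    outer loop
      vertex 0.0 0.0 0.0
      vertex 23.1 0.0 15.1
      vertex 0.0 0.0 15.1
    endloop
  endfacet
  facet normal 0.0000 0.7309 0.6825
    outer loop
      vertex 0.0 0.0 15.1
      vertex 23.1 0.0 15.1
      vertex 23.1 14.1 0.0
    endloop
  endfacet
  facet normal 0.0000 0.7309 0.6825
    outer loop
      vertex 0.0 0.0 15.1
      vertex 23.1 14.1 0.0
      vertex 0.0 14.1 0.0
    endloop
  endfacet
  facet normal -1.0000 0.0000 0.0000
    outer loop
      vertex 0.0 0.0 15.1
      vertex 0.0 14.1 0.0
      vertex 0.0 0.0 0.0
    endloop
  endfacet
  facet normal 1.0000 0.0000 0.0000
    outer loop
      vertex 23.1 0.0 0.0
      vertex 23.1 14.1 0.0
      vertex 23.1 0.0 15.1
    endloop
  endfacet
endsolid part

The G0 Z moves step by Δz≈1.9 mm. The G1 loops shrink linearly with z, so the solid tapers from its base footprint up to z≈15.1. Closing with a flat bottom cap and the tapered top and triangulating gives 8 facets — a wedge (ramp): 23.1 × 14.1 mm base, rising to 15.1 mm along the y=0 edge and sloping linearly to z=0 at y=14.1.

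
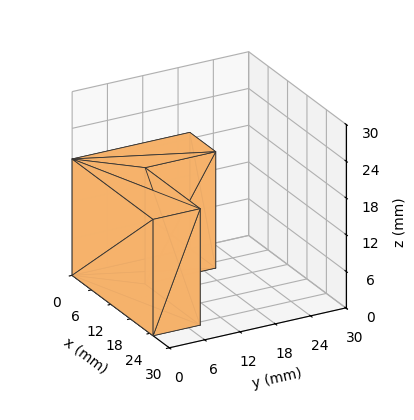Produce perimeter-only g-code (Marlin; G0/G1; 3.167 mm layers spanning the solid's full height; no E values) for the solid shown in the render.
Reading the render: the shape is an L-shaped prism: outer 25 × 20 mm, arm thicknesses ≈ 8 mm (horizontal) and 8 mm (vertical), extruded 19 mm in z (dimensions read to the nearest mm from the axis ticks). For the g-code, the solid's height is divided into equal slices at the stated Δz and each level perimeter traced with G1 moves after a G0 lift.

; perimeter-only toolpath
G21 ; units = mm
G90 ; absolute positioning
G28 ; home
; layer 1
G0 Z3.167
G0 X0.000 Y0.000
G1 X25.000 Y0.000
G1 X25.000 Y8.000
G1 X8.000 Y8.000
G1 X8.000 Y20.000
G1 X0.000 Y20.000
G1 X0.000 Y0.000
; layer 2
G0 Z6.333
G0 X0.000 Y0.000
G1 X25.000 Y0.000
G1 X25.000 Y8.000
G1 X8.000 Y8.000
G1 X8.000 Y20.000
G1 X0.000 Y20.000
G1 X0.000 Y0.000
; layer 3
G0 Z9.500
G0 X0.000 Y0.000
G1 X25.000 Y0.000
G1 X25.000 Y8.000
G1 X8.000 Y8.000
G1 X8.000 Y20.000
G1 X0.000 Y20.000
G1 X0.000 Y0.000
; layer 4
G0 Z12.667
G0 X0.000 Y0.000
G1 X25.000 Y0.000
G1 X25.000 Y8.000
G1 X8.000 Y8.000
G1 X8.000 Y20.000
G1 X0.000 Y20.000
G1 X0.000 Y0.000
; layer 5
G0 Z15.833
G0 X0.000 Y0.000
G1 X25.000 Y0.000
G1 X25.000 Y8.000
G1 X8.000 Y8.000
G1 X8.000 Y20.000
G1 X0.000 Y20.000
G1 X0.000 Y0.000
; layer 6
G0 Z19.000
G0 X0.000 Y0.000
G1 X25.000 Y0.000
G1 X25.000 Y8.000
G1 X8.000 Y8.000
G1 X8.000 Y20.000
G1 X0.000 Y20.000
G1 X0.000 Y0.000
M2 ; end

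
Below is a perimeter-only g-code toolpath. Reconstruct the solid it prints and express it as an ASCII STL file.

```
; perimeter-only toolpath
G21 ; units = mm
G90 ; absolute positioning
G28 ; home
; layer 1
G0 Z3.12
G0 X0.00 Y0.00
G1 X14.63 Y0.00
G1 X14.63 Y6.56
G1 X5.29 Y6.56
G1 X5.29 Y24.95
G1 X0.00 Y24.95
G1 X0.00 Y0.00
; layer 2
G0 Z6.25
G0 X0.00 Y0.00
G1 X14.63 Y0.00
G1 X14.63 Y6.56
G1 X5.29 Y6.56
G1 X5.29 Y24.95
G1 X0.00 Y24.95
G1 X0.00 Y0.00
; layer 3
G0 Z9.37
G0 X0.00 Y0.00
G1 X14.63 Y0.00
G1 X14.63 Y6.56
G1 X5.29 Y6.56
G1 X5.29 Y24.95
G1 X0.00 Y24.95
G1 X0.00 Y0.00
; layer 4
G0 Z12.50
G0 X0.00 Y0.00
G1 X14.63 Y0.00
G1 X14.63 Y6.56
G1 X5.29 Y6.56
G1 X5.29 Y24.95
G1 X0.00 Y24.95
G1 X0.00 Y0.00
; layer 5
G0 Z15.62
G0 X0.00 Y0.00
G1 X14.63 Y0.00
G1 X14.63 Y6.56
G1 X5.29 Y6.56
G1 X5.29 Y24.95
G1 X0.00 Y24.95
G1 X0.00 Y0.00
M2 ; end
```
solid part
  facet normal 0.0000 0.0000 -1.0000
    outer loop
      vertex 14.63 6.56 0.00
      vertex 14.63 0.00 0.00
      vertex 0.00 0.00 0.00
    endloop
  endfacet
  facet normal 0.0000 0.0000 -1.0000
    outer loop
      vertex 5.29 6.56 0.00
      vertex 14.63 6.56 0.00
      vertex 0.00 0.00 0.00
    endloop
  endfacet
  facet normal 0.0000 0.0000 -1.0000
    outer loop
      vertex 5.29 24.95 0.00
      vertex 5.29 6.56 0.00
      vertex 0.00 0.00 0.00
    endloop
  endfacet
  facet normal 0.0000 0.0000 -1.0000
    outer loop
      vertex 0.00 24.95 0.00
      vertex 5.29 24.95 0.00
      vertex 0.00 0.00 0.00
    endloop
  endfacet
  facet normal 0.0000 0.0000 1.0000
    outer loop
      vertex 0.00 0.00 15.62
      vertex 14.63 0.00 15.62
      vertex 14.63 6.56 15.62
    endloop
  endfacet
  facet normal 0.0000 0.0000 1.0000
    outer loop
      vertex 0.00 0.00 15.62
      vertex 14.63 6.56 15.62
      vertex 5.29 6.56 15.62
    endloop
  endfacet
  facet normal 0.0000 0.0000 1.0000
    outer loop
      vertex 0.00 0.00 15.62
      vertex 5.29 6.56 15.62
      vertex 5.29 24.95 15.62
    endloop
  endfacet
  facet normal 0.0000 0.0000 1.0000
    outer loop
      vertex 0.00 0.00 15.62
      vertex 5.29 24.95 15.62
      vertex 0.00 24.95 15.62
    endloop
  endfacet
  facet normal 0.0000 -1.0000 0.0000
    outer loop
      vertex 0.00 0.00 0.00
      vertex 14.63 0.00 0.00
      vertex 14.63 0.00 15.62
    endloop
  endfacet
  facet normal 0.0000 -1.0000 0.0000
    outer loop
      vertex 0.00 0.00 0.00
      vertex 14.63 0.00 15.62
      vertex 0.00 0.00 15.62
    endloop
  endfacet
  facet normal 1.0000 0.0000 0.0000
    outer loop
      vertex 14.63 0.00 0.00
      vertex 14.63 6.56 0.00
      vertex 14.63 6.56 15.62
    endloop
  endfacet
  facet normal 1.0000 0.0000 0.0000
    outer loop
      vertex 14.63 0.00 0.00
      vertex 14.63 6.56 15.62
      vertex 14.63 0.00 15.62
    endloop
  endfacet
  facet normal 0.0000 1.0000 0.0000
    outer loop
      vertex 14.63 6.56 0.00
      vertex 5.29 6.56 0.00
      vertex 5.29 6.56 15.62
    endloop
  endfacet
  facet normal 0.0000 1.0000 0.0000
    outer loop
      vertex 14.63 6.56 0.00
      vertex 5.29 6.56 15.62
      vertex 14.63 6.56 15.62
    endloop
  endfacet
  facet normal 1.0000 0.0000 0.0000
    outer loop
      vertex 5.29 6.56 0.00
      vertex 5.29 24.95 0.00
      vertex 5.29 24.95 15.62
    endloop
  endfacet
  facet normal 1.0000 0.0000 0.0000
    outer loop
      vertex 5.29 6.56 0.00
      vertex 5.29 24.95 15.62
      vertex 5.29 6.56 15.62
    endloop
  endfacet
  facet normal 0.0000 1.0000 0.0000
    outer loop
      vertex 5.29 24.95 0.00
      vertex 0.00 24.95 0.00
      vertex 0.00 24.95 15.62
    endloop
  endfacet
  facet normal 0.0000 1.0000 0.0000
    outer loop
      vertex 5.29 24.95 0.00
      vertex 0.00 24.95 15.62
      vertex 5.29 24.95 15.62
    endloop
  endfacet
  facet normal -1.0000 0.0000 0.0000
    outer loop
      vertex 0.00 24.95 0.00
      vertex 0.00 0.00 0.00
      vertex 0.00 0.00 15.62
    endloop
  endfacet
  facet normal -1.0000 0.0000 0.0000
    outer loop
      vertex 0.00 24.95 0.00
      vertex 0.00 0.00 15.62
      vertex 0.00 24.95 15.62
    endloop
  endfacet
endsolid part

The G0 Z moves step by Δz≈3.12 mm. Every layer's G1 loop is the same polygon, so the solid is a straight extrusion of it from z=0 to z≈15.6. Closing with flat bottom and top caps and triangulating gives 20 facets — an L-shaped prism: outer 14.6 × 24.9 mm, arm thicknesses ≈ 6.56 mm (horizontal) and 5.29 mm (vertical), extruded 15.6 mm in z.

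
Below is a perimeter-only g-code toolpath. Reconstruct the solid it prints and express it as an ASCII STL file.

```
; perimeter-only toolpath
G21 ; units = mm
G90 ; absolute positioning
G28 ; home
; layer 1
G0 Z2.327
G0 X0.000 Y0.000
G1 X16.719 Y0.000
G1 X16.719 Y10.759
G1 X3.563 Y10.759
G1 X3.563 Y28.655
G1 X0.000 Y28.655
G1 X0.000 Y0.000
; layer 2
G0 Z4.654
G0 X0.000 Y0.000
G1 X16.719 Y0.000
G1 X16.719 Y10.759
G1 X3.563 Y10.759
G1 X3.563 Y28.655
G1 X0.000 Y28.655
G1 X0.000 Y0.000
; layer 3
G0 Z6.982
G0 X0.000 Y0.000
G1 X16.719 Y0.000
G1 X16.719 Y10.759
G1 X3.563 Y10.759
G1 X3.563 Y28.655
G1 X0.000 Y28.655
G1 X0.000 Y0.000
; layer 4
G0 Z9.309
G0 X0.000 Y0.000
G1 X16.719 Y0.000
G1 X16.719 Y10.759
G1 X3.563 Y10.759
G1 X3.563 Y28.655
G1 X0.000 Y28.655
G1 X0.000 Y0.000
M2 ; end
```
solid part
  facet normal 0.0000 0.0000 -1.0000
    outer loop
      vertex 16.719 10.759 0.000
      vertex 16.719 0.000 0.000
      vertex 0.000 0.000 0.000
    endloop
  endfacet
  facet normal 0.0000 0.0000 -1.0000
    outer loop
      vertex 3.563 10.759 0.000
      vertex 16.719 10.759 0.000
      vertex 0.000 0.000 0.000
    endloop
  endfacet
  facet normal 0.0000 0.0000 -1.0000
    outer loop
      vertex 3.563 28.655 0.000
      vertex 3.563 10.759 0.000
      vertex 0.000 0.000 0.000
    endloop
  endfacet
  facet normal 0.0000 0.0000 -1.0000
    outer loop
      vertex 0.000 28.655 0.000
      vertex 3.563 28.655 0.000
      vertex 0.000 0.000 0.000
    endloop
  endfacet
  facet normal 0.0000 0.0000 1.0000
    outer loop
      vertex 0.000 0.000 9.309
      vertex 16.719 0.000 9.309
      vertex 16.719 10.759 9.309
    endloop
  endfacet
  facet normal 0.0000 0.0000 1.0000
    outer loop
      vertex 0.000 0.000 9.309
      vertex 16.719 10.759 9.309
      vertex 3.563 10.759 9.309
    endloop
  endfacet
  facet normal 0.0000 0.0000 1.0000
    outer loop
      vertex 0.000 0.000 9.309
      vertex 3.563 10.759 9.309
      vertex 3.563 28.655 9.309
    endloop
  endfacet
  facet normal 0.0000 0.0000 1.0000
    outer loop
      vertex 0.000 0.000 9.309
      vertex 3.563 28.655 9.309
      vertex 0.000 28.655 9.309
    endloop
  endfacet
  facet normal 0.0000 -1.0000 0.0000
    outer loop
      vertex 0.000 0.000 0.000
      vertex 16.719 0.000 0.000
      vertex 16.719 0.000 9.309
    endloop
  endfacet
  facet normal 0.0000 -1.0000 0.0000
    outer loop
      vertex 0.000 0.000 0.000
      vertex 16.719 0.000 9.309
      vertex 0.000 0.000 9.309
    endloop
  endfacet
  facet normal 1.0000 0.0000 0.0000
    outer loop
      vertex 16.719 0.000 0.000
      vertex 16.719 10.759 0.000
      vertex 16.719 10.759 9.309
    endloop
  endfacet
  facet normal 1.0000 0.0000 0.0000
    outer loop
      vertex 16.719 0.000 0.000
      vertex 16.719 10.759 9.309
      vertex 16.719 0.000 9.309
    endloop
  endfacet
  facet normal 0.0000 1.0000 0.0000
    outer loop
      vertex 16.719 10.759 0.000
      vertex 3.563 10.759 0.000
      vertex 3.563 10.759 9.309
    endloop
  endfacet
  facet normal 0.0000 1.0000 0.0000
    outer loop
      vertex 16.719 10.759 0.000
      vertex 3.563 10.759 9.309
      vertex 16.719 10.759 9.309
    endloop
  endfacet
  facet normal 1.0000 0.0000 0.0000
    outer loop
      vertex 3.563 10.759 0.000
      vertex 3.563 28.655 0.000
      vertex 3.563 28.655 9.309
    endloop
  endfacet
  facet normal 1.0000 0.0000 0.0000
    outer loop
      vertex 3.563 10.759 0.000
      vertex 3.563 28.655 9.309
      vertex 3.563 10.759 9.309
    endloop
  endfacet
  facet normal 0.0000 1.0000 0.0000
    outer loop
      vertex 3.563 28.655 0.000
      vertex 0.000 28.655 0.000
      vertex 0.000 28.655 9.309
    endloop
  endfacet
  facet normal 0.0000 1.0000 0.0000
    outer loop
      vertex 3.563 28.655 0.000
      vertex 0.000 28.655 9.309
      vertex 3.563 28.655 9.309
    endloop
  endfacet
  facet normal -1.0000 0.0000 0.0000
    outer loop
      vertex 0.000 28.655 0.000
      vertex 0.000 0.000 0.000
      vertex 0.000 0.000 9.309
    endloop
  endfacet
  facet normal -1.0000 0.0000 0.0000
    outer loop
      vertex 0.000 28.655 0.000
      vertex 0.000 0.000 9.309
      vertex 0.000 28.655 9.309
    endloop
  endfacet
endsolid part

The G0 Z moves step by Δz≈2.327 mm. Every layer's G1 loop is the same polygon, so the solid is a straight extrusion of it from z=0 to z≈9.31. Closing with flat bottom and top caps and triangulating gives 20 facets — an L-shaped prism: outer 16.7 × 28.7 mm, arm thicknesses ≈ 10.8 mm (horizontal) and 3.56 mm (vertical), extruded 9.31 mm in z.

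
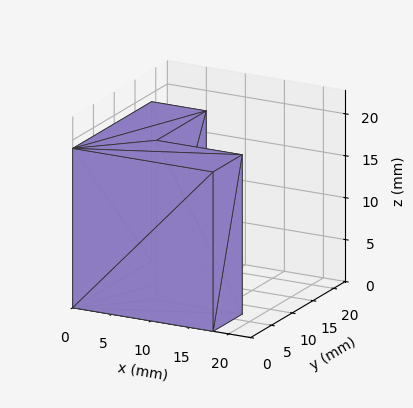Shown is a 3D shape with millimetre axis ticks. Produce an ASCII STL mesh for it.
Reading the render: the shape is an L-shaped prism: outer 18 × 19 mm, arm thicknesses ≈ 7 mm (horizontal) and 7 mm (vertical), extruded 19 mm in z (dimensions read to the nearest mm from the axis ticks). For the STL, each face is triangulated and given an outward normal.

solid part
  facet normal 0.0000 0.0000 -1.0000
    outer loop
      vertex 18.00 7.00 0.00
      vertex 18.00 0.00 0.00
      vertex 0.00 0.00 0.00
    endloop
  endfacet
  facet normal 0.0000 0.0000 -1.0000
    outer loop
      vertex 7.00 7.00 0.00
      vertex 18.00 7.00 0.00
      vertex 0.00 0.00 0.00
    endloop
  endfacet
  facet normal 0.0000 0.0000 -1.0000
    outer loop
      vertex 7.00 19.00 0.00
      vertex 7.00 7.00 0.00
      vertex 0.00 0.00 0.00
    endloop
  endfacet
  facet normal 0.0000 0.0000 -1.0000
    outer loop
      vertex 0.00 19.00 0.00
      vertex 7.00 19.00 0.00
      vertex 0.00 0.00 0.00
    endloop
  endfacet
  facet normal 0.0000 0.0000 1.0000
    outer loop
      vertex 0.00 0.00 19.00
      vertex 18.00 0.00 19.00
      vertex 18.00 7.00 19.00
    endloop
  endfacet
  facet normal 0.0000 0.0000 1.0000
    outer loop
      vertex 0.00 0.00 19.00
      vertex 18.00 7.00 19.00
      vertex 7.00 7.00 19.00
    endloop
  endfacet
  facet normal 0.0000 0.0000 1.0000
    outer loop
      vertex 0.00 0.00 19.00
      vertex 7.00 7.00 19.00
      vertex 7.00 19.00 19.00
    endloop
  endfacet
  facet normal 0.0000 0.0000 1.0000
    outer loop
      vertex 0.00 0.00 19.00
      vertex 7.00 19.00 19.00
      vertex 0.00 19.00 19.00
    endloop
  endfacet
  facet normal 0.0000 -1.0000 0.0000
    outer loop
      vertex 0.00 0.00 0.00
      vertex 18.00 0.00 0.00
      vertex 18.00 0.00 19.00
    endloop
  endfacet
  facet normal 0.0000 -1.0000 0.0000
    outer loop
      vertex 0.00 0.00 0.00
      vertex 18.00 0.00 19.00
      vertex 0.00 0.00 19.00
    endloop
  endfacet
  facet normal 1.0000 0.0000 0.0000
    outer loop
      vertex 18.00 0.00 0.00
      vertex 18.00 7.00 0.00
      vertex 18.00 7.00 19.00
    endloop
  endfacet
  facet normal 1.0000 0.0000 0.0000
    outer loop
      vertex 18.00 0.00 0.00
      vertex 18.00 7.00 19.00
      vertex 18.00 0.00 19.00
    endloop
  endfacet
  facet normal 0.0000 1.0000 0.0000
    outer loop
      vertex 18.00 7.00 0.00
      vertex 7.00 7.00 0.00
      vertex 7.00 7.00 19.00
    endloop
  endfacet
  facet normal 0.0000 1.0000 0.0000
    outer loop
      vertex 18.00 7.00 0.00
      vertex 7.00 7.00 19.00
      vertex 18.00 7.00 19.00
    endloop
  endfacet
  facet normal 1.0000 0.0000 0.0000
    outer loop
      vertex 7.00 7.00 0.00
      vertex 7.00 19.00 0.00
      vertex 7.00 19.00 19.00
    endloop
  endfacet
  facet normal 1.0000 0.0000 0.0000
    outer loop
      vertex 7.00 7.00 0.00
      vertex 7.00 19.00 19.00
      vertex 7.00 7.00 19.00
    endloop
  endfacet
  facet normal 0.0000 1.0000 0.0000
    outer loop
      vertex 7.00 19.00 0.00
      vertex 0.00 19.00 0.00
      vertex 0.00 19.00 19.00
    endloop
  endfacet
  facet normal 0.0000 1.0000 0.0000
    outer loop
      vertex 7.00 19.00 0.00
      vertex 0.00 19.00 19.00
      vertex 7.00 19.00 19.00
    endloop
  endfacet
  facet normal -1.0000 0.0000 0.0000
    outer loop
      vertex 0.00 19.00 0.00
      vertex 0.00 0.00 0.00
      vertex 0.00 0.00 19.00
    endloop
  endfacet
  facet normal -1.0000 0.0000 0.0000
    outer loop
      vertex 0.00 19.00 0.00
      vertex 0.00 0.00 19.00
      vertex 0.00 19.00 19.00
    endloop
  endfacet
endsolid part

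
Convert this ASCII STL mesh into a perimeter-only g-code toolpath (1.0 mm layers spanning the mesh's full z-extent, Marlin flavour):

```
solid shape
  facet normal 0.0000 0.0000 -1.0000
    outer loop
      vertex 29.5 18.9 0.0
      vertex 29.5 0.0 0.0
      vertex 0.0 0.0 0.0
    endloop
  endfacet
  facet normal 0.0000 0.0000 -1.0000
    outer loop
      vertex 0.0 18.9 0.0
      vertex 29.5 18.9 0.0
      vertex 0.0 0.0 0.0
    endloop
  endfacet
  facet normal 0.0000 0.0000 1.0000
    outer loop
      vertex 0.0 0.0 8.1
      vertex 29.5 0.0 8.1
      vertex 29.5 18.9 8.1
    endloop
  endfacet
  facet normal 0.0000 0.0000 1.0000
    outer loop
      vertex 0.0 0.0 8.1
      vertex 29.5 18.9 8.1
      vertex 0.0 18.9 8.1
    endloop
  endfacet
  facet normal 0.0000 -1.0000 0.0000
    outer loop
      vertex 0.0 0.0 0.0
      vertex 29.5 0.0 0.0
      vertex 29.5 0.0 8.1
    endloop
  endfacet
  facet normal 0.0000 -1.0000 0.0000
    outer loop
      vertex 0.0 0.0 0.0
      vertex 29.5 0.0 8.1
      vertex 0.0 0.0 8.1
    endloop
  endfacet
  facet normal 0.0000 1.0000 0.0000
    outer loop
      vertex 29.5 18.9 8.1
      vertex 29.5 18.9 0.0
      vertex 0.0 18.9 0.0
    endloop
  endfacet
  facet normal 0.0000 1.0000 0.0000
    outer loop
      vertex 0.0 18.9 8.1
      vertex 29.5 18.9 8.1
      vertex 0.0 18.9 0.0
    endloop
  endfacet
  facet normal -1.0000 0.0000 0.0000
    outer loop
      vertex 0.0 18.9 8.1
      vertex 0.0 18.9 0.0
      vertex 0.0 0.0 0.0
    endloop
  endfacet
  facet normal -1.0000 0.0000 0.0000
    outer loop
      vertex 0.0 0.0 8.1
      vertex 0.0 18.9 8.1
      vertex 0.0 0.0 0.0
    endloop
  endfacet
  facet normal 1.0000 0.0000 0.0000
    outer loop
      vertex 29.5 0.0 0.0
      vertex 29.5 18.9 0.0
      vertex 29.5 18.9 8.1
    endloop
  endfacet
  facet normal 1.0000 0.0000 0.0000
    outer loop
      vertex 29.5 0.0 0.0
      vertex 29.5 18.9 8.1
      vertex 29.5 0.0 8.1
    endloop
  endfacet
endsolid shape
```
; perimeter-only toolpath
G21 ; units = mm
G90 ; absolute positioning
G28 ; home
; layer 1
G0 Z1.0
G0 X0.0 Y0.0
G1 X29.5 Y0.0
G1 X29.5 Y18.9
G1 X0.0 Y18.9
G1 X0.0 Y0.0
; layer 2
G0 Z2.0
G0 X0.0 Y0.0
G1 X29.5 Y0.0
G1 X29.5 Y18.9
G1 X0.0 Y18.9
G1 X0.0 Y0.0
; layer 3
G0 Z3.0
G0 X0.0 Y0.0
G1 X29.5 Y0.0
G1 X29.5 Y18.9
G1 X0.0 Y18.9
G1 X0.0 Y0.0
; layer 4
G0 Z4.0
G0 X0.0 Y0.0
G1 X29.5 Y0.0
G1 X29.5 Y18.9
G1 X0.0 Y18.9
G1 X0.0 Y0.0
; layer 5
G0 Z5.1
G0 X0.0 Y0.0
G1 X29.5 Y0.0
G1 X29.5 Y18.9
G1 X0.0 Y18.9
G1 X0.0 Y0.0
; layer 6
G0 Z6.1
G0 X0.0 Y0.0
G1 X29.5 Y0.0
G1 X29.5 Y18.9
G1 X0.0 Y18.9
G1 X0.0 Y0.0
; layer 7
G0 Z7.1
G0 X0.0 Y0.0
G1 X29.5 Y0.0
G1 X29.5 Y18.9
G1 X0.0 Y18.9
G1 X0.0 Y0.0
; layer 8
G0 Z8.1
G0 X0.0 Y0.0
G1 X29.5 Y0.0
G1 X29.5 Y18.9
G1 X0.0 Y18.9
G1 X0.0 Y0.0
M2 ; end

The solid is a rectangular box, roughly 29.5 × 18.9 mm footprint and 8.1 mm tall. Slicing at Δz = 1.0 mm — 8 equal slices spanning the solid's height, so layer i sits at z = i·h/8 — gives 8 non-empty perimeters. Each is a 4-segment closed polygon; G0 lifts to the layer z and rapids to the start vertex, then G1 traces the edges.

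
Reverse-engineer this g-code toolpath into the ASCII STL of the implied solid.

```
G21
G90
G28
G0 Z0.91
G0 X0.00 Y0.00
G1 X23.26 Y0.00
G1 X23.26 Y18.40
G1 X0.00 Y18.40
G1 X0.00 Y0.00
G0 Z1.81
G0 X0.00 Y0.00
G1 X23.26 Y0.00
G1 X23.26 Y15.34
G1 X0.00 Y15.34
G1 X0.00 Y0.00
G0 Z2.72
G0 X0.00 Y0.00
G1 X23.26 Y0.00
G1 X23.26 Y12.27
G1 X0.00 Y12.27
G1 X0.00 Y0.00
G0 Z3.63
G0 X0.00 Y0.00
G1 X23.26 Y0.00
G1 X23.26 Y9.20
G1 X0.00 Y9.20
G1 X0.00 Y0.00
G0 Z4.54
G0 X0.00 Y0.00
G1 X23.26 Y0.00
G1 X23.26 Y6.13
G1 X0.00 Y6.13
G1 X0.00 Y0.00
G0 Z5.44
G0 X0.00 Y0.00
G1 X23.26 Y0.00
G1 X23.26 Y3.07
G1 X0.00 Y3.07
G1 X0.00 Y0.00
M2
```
solid part
  facet normal 0.0000 0.0000 -1.0000
    outer loop
      vertex 23.26 21.47 0.00
      vertex 23.26 0.00 0.00
      vertex 0.00 0.00 0.00
    endloop
  endfacet
  facet normal 0.0000 0.0000 -1.0000
    outer loop
      vertex 0.00 21.47 0.00
      vertex 23.26 21.47 0.00
      vertex 0.00 0.00 0.00
    endloop
  endfacet
  facet normal 0.0000 -1.0000 0.0000
    outer loop
      vertex 0.00 0.00 0.00
      vertex 23.26 0.00 0.00
      vertex 23.26 0.00 6.35
    endloop
  endfacet
  facet normal 0.0000 -1.0000 0.0000
    outer loop
      vertex 0.00 0.00 0.00
      vertex 23.26 0.00 6.35
      vertex 0.00 0.00 6.35
    endloop
  endfacet
  facet normal 0.0000 0.2836 0.9589
    outer loop
      vertex 0.00 0.00 6.35
      vertex 23.26 0.00 6.35
      vertex 23.26 21.47 0.00
    endloop
  endfacet
  facet normal 0.0000 0.2836 0.9589
    outer loop
      vertex 0.00 0.00 6.35
      vertex 23.26 21.47 0.00
      vertex 0.00 21.47 0.00
    endloop
  endfacet
  facet normal -1.0000 0.0000 0.0000
    outer loop
      vertex 0.00 0.00 6.35
      vertex 0.00 21.47 0.00
      vertex 0.00 0.00 0.00
    endloop
  endfacet
  facet normal 1.0000 0.0000 0.0000
    outer loop
      vertex 23.26 0.00 0.00
      vertex 23.26 21.47 0.00
      vertex 23.26 0.00 6.35
    endloop
  endfacet
endsolid part

The G0 Z moves step by Δz≈0.91 mm. The G1 loops shrink linearly with z, so the solid tapers from its base footprint up to z≈6.35. Closing with a flat bottom cap and the tapered top and triangulating gives 8 facets — a wedge (ramp): 23.3 × 21.5 mm base, rising to 6.35 mm along the y=0 edge and sloping linearly to z=0 at y=21.5.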